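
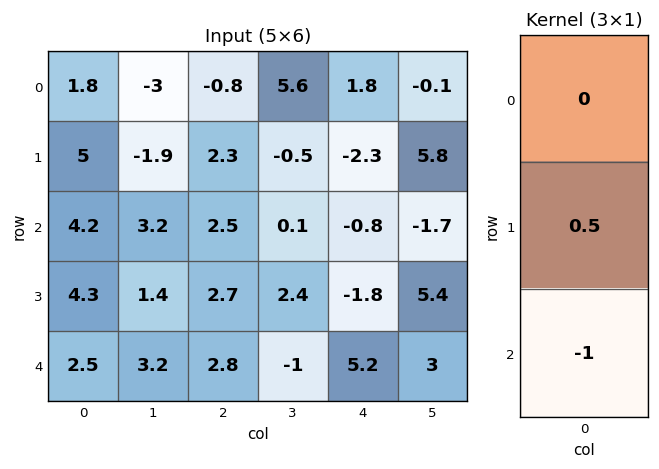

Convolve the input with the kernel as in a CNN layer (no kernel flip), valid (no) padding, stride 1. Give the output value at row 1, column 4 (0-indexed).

1.4

The receptive field on the input at this output position is [-2.3 / -0.8 / -1.8]. Elementwise product with the kernel and sum: -0.8·0.5 + -1.8·-1.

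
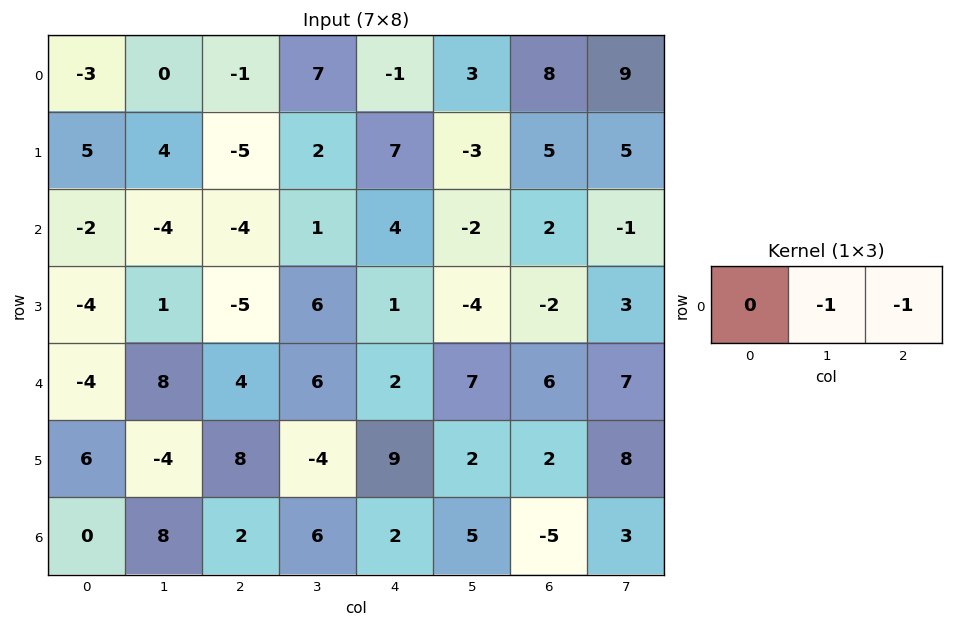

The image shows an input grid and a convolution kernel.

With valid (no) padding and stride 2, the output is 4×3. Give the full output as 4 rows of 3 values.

Output[0,0]: The receptive field on the input at this output position is [-3 0 -1]. Elementwise product with the kernel and sum: 0·-1 + -1·-1.

1 -6 -11
8 -5 0
-12 -8 -13
-10 -8 0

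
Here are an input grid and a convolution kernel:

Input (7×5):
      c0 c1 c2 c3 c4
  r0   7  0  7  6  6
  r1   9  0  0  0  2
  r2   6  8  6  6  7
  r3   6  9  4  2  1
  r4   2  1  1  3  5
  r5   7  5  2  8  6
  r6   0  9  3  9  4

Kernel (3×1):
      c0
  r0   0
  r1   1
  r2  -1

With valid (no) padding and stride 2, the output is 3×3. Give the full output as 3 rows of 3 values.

3 -6 -5
4 3 -4
7 -1 2

Output[0,0]: The receptive field on the input at this output position is [7 / 9 / 6]. Elementwise product with the kernel and sum: 9·1 + 6·-1.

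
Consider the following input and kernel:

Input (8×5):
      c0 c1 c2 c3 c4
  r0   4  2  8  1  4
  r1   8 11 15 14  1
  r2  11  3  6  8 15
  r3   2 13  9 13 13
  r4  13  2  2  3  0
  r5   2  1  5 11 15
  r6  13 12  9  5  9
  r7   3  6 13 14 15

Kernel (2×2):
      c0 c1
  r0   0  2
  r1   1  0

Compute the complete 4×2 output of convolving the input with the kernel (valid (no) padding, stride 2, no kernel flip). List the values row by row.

Output[0,0]: The receptive field on the input at this output position is [4 2 / 8 11]. Elementwise product with the kernel and sum: 2·2 + 8·1.

12 17
8 25
6 11
27 23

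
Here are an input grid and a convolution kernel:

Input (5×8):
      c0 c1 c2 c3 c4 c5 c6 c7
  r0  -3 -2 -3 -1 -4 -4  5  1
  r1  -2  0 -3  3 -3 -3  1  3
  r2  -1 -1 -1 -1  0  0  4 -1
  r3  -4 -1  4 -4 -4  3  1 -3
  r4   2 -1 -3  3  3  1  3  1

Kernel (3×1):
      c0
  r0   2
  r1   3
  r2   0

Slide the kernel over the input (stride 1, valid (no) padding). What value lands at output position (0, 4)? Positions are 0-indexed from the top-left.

The receptive field on the input at this output position is [-4 / -3 / 0]. Elementwise product with the kernel and sum: -4·2 + -3·3.

-17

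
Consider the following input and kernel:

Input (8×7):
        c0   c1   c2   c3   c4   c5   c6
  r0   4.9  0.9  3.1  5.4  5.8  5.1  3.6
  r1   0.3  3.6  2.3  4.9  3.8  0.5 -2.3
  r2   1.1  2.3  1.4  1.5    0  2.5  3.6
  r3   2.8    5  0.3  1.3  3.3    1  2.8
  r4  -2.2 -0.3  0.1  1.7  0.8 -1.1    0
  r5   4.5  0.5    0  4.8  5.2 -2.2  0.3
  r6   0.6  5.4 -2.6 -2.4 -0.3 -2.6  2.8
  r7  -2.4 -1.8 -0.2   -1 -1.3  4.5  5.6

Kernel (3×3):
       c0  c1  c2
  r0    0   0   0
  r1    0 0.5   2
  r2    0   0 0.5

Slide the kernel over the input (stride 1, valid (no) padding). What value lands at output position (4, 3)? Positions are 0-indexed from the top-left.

The receptive field on the input at this output position is [1.7 0.8 -1.1 / 4.8 5.2 -2.2 / -2.4 -0.3 -2.6]. Elementwise product with the kernel and sum: 5.2·0.5 + -2.2·2 + -2.6·0.5.

-3.1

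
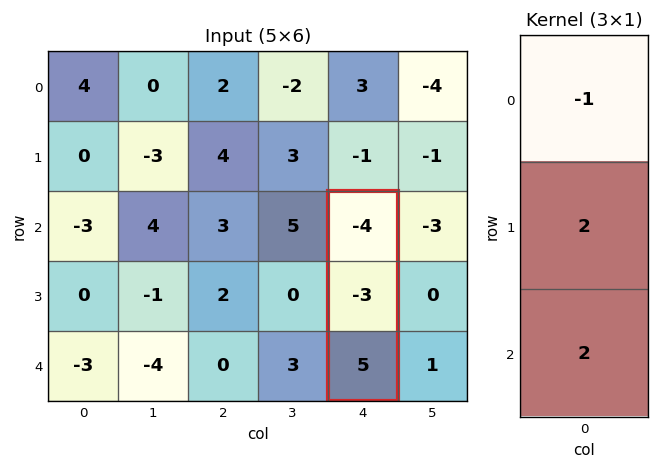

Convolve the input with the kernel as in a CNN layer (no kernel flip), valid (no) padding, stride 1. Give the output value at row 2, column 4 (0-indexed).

8

The receptive field on the input at this output position is [-4 / -3 / 5]. Elementwise product with the kernel and sum: -4·-1 + -3·2 + 5·2.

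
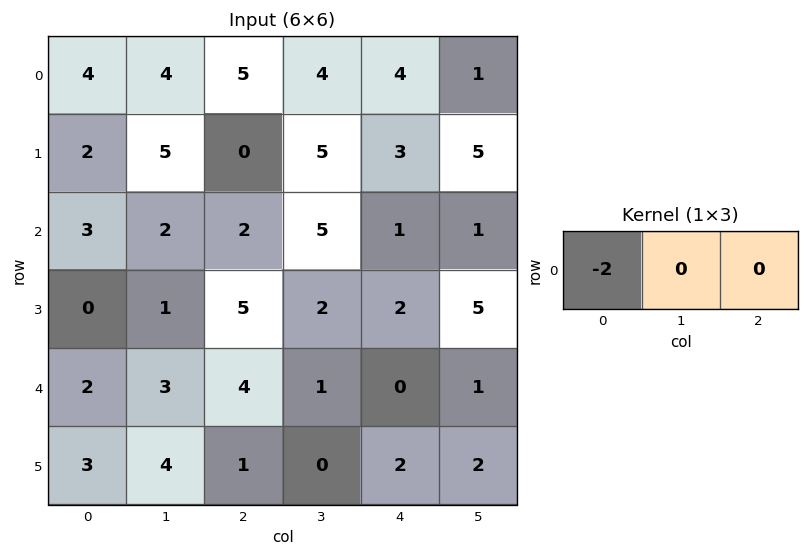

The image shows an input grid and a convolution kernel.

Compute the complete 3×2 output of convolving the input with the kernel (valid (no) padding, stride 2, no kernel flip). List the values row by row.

-8 -10
-6 -4
-4 -8

Output[0,0]: The receptive field on the input at this output position is [4 4 5]. Elementwise product with the kernel and sum: 4·-2.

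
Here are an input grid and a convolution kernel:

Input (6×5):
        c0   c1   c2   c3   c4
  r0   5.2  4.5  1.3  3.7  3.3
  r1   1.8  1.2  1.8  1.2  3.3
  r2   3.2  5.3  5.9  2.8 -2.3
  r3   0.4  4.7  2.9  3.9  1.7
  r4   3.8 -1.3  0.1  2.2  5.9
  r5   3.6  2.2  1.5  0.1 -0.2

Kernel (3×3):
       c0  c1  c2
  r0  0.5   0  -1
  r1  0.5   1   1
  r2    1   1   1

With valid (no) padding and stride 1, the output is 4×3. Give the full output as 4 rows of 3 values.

19.6 16.15 9.15
19.9 22.25 9.55
6.1 10 20.5
5.3 3.9 9.3

Output[0,0]: The receptive field on the input at this output position is [5.2 4.5 1.3 / 1.8 1.2 1.8 / 3.2 5.3 5.9]. Elementwise product with the kernel and sum: 5.2·0.5 + 1.3·-1 + 1.8·0.5 + 1.2·1 + 1.8·1 + 3.2·1 + 5.3·1 + 5.9·1.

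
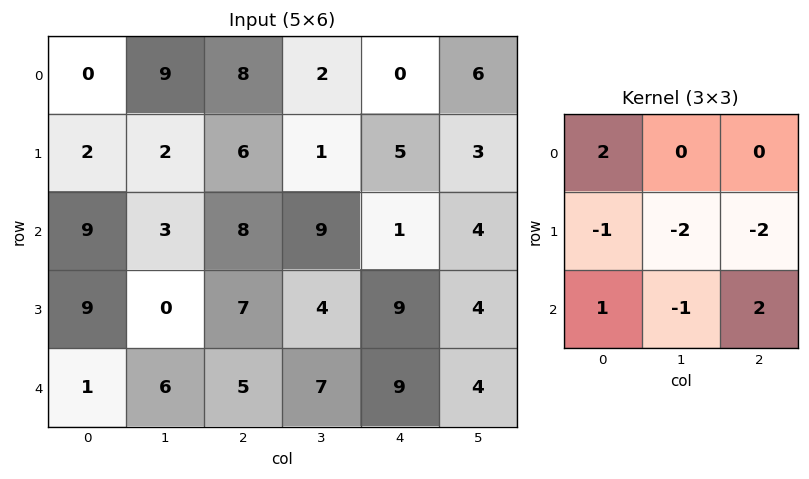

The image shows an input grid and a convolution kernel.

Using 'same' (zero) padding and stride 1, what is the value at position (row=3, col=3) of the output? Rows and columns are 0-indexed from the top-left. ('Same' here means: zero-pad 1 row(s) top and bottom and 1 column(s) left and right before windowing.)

The receptive field on the zero-padded input at this output position is [8 9 1 / 7 4 9 / 5 7 9]. Elementwise product with the kernel and sum: 8·2 + 7·-1 + 4·-2 + 9·-2 + 5·1 + 7·-1 + 9·2.

-1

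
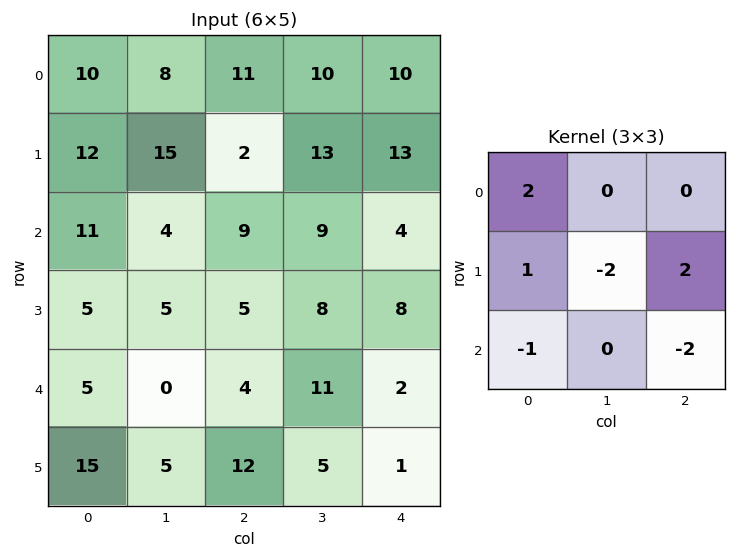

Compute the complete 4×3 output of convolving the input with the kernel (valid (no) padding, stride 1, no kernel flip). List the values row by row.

-23 31 7
30 13 -18
14 -3 15
-16 9 -18

Output[0,0]: The receptive field on the input at this output position is [10 8 11 / 12 15 2 / 11 4 9]. Elementwise product with the kernel and sum: 10·2 + 12·1 + 15·-2 + 2·2 + 11·-1 + 9·-2.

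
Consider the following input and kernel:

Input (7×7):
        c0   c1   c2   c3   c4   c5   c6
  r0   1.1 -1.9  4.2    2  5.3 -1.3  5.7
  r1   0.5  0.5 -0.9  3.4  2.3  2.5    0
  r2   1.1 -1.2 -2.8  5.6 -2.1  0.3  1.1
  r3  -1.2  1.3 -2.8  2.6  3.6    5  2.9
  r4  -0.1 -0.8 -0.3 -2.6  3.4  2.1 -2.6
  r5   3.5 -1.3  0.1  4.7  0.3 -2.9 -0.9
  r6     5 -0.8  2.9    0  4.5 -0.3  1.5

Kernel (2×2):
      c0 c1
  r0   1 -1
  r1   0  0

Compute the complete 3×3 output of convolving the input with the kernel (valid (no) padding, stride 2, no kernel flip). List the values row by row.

Output[0,0]: The receptive field on the input at this output position is [1.1 -1.9 / 0.5 0.5]. Elementwise product with the kernel and sum: 1.1·1 + -1.9·-1.

3 2.2 6.6
2.3 -8.4 -2.4
0.7 2.3 1.3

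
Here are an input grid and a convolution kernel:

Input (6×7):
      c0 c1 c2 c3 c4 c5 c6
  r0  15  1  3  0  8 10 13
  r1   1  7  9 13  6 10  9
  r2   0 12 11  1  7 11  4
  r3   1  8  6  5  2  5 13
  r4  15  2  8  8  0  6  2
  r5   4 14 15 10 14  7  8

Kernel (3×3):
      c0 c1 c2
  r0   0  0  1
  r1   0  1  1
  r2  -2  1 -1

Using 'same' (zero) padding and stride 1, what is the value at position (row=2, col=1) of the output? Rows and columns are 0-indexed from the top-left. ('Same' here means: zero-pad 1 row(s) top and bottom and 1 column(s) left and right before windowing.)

The receptive field on the zero-padded input at this output position is [1 7 9 / 0 12 11 / 1 8 6]. Elementwise product with the kernel and sum: 9·1 + 12·1 + 11·1 + 1·-2 + 8·1 + 6·-1.

32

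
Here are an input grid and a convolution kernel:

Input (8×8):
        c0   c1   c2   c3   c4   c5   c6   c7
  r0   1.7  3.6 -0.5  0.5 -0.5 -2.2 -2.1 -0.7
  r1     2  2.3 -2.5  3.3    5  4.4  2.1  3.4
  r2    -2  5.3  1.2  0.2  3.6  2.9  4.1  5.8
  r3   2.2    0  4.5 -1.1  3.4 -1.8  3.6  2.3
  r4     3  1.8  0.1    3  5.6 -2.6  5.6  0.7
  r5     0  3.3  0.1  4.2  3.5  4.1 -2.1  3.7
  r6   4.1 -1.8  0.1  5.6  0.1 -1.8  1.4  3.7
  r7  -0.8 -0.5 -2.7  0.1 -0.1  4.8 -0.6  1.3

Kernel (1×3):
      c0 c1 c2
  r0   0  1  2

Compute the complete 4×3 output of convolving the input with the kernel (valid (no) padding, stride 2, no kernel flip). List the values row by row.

2.6 -0.5 -6.4
7.7 7.4 11.1
2 14.2 8.6
-1.6 5.8 1

Output[0,0]: The receptive field on the input at this output position is [1.7 3.6 -0.5]. Elementwise product with the kernel and sum: 3.6·1 + -0.5·2.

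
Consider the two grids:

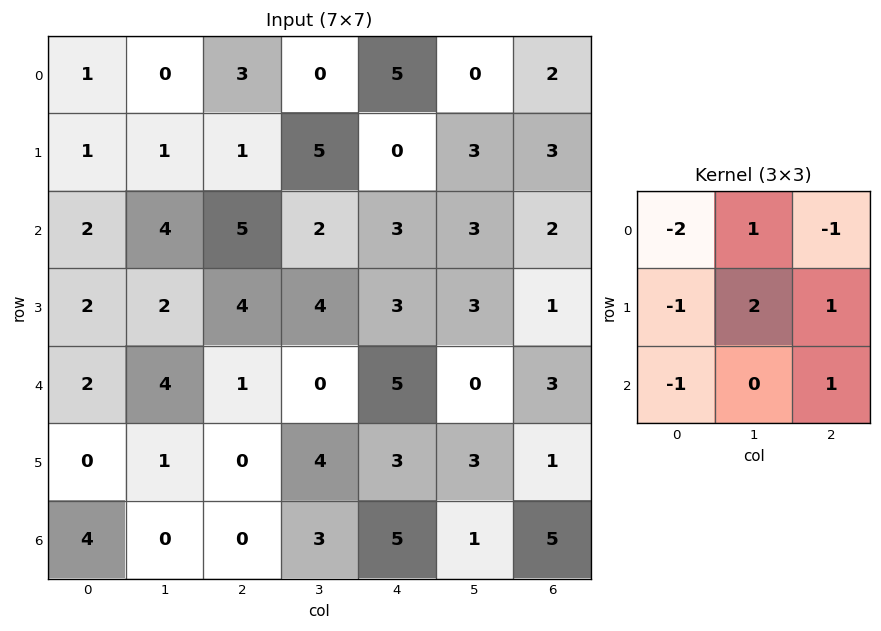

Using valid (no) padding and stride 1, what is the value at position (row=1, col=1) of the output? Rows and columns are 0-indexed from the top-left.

The receptive field on the input at this output position is [1 1 5 / 4 5 2 / 2 4 4]. Elementwise product with the kernel and sum: 1·-2 + 1·1 + 5·-1 + 4·-1 + 5·2 + 2·1 + 2·-1 + 4·1.

4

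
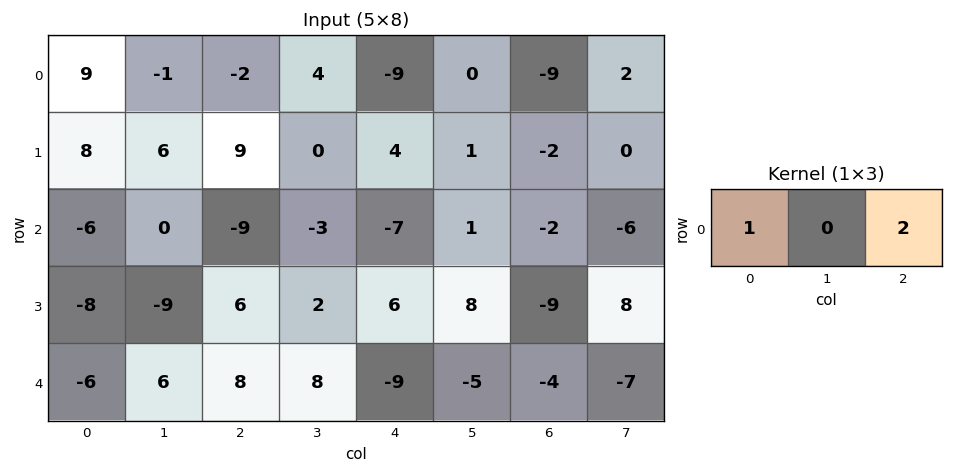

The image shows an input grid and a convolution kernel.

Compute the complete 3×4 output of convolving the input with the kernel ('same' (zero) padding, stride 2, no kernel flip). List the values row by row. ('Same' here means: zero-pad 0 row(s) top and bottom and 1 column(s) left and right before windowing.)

-2 7 4 4
0 -6 -1 -11
12 22 -2 -19

Output[0,0]: The receptive field on the zero-padded input at this output position is [0 9 -1]. Elementwise product with the kernel and sum: 0·1 + -1·2.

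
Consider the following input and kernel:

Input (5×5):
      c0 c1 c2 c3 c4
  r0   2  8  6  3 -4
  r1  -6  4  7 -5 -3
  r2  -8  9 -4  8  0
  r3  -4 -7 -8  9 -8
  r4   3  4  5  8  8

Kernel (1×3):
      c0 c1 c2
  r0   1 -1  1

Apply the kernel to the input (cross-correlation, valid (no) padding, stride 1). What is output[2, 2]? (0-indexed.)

The receptive field on the input at this output position is [-4 8 0]. Elementwise product with the kernel and sum: -4·1 + 8·-1 + 0·1.

-12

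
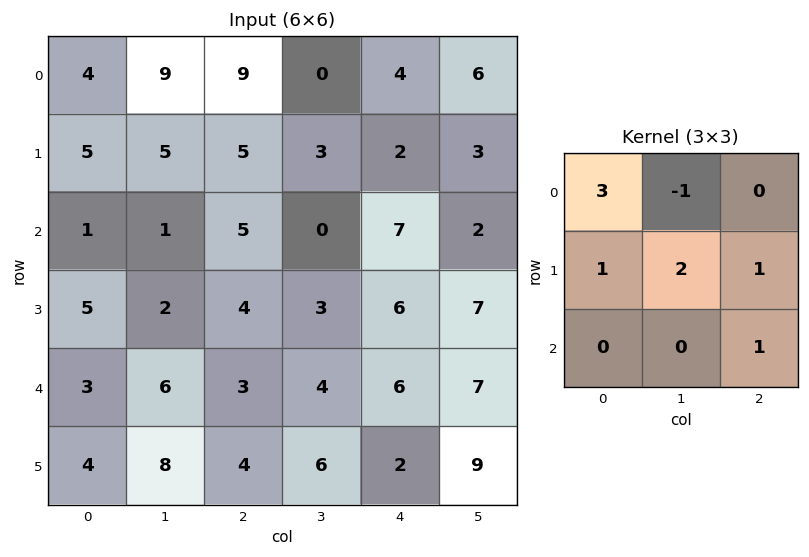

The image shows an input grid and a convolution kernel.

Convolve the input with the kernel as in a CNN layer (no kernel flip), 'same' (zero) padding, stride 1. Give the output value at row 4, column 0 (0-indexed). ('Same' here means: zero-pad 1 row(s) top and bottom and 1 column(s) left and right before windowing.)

The receptive field on the zero-padded input at this output position is [0 5 2 / 0 3 6 / 0 4 8]. Elementwise product with the kernel and sum: 0·3 + 5·-1 + 0·1 + 3·2 + 6·1 + 8·1.

15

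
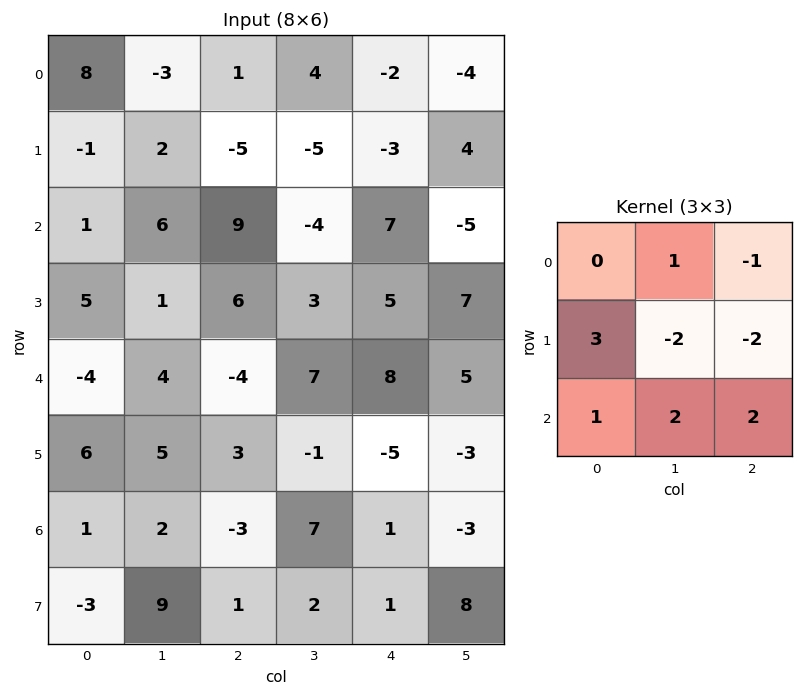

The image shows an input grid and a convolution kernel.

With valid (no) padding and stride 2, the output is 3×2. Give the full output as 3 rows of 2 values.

Output[0,0]: The receptive field on the input at this output position is [8 -3 1 / -1 2 -5 / 1 6 9]. Elementwise product with the kernel and sum: -3·1 + 1·-1 + -1·3 + 2·-2 + -5·-2 + 1·1 + 6·2 + 9·2.

30 22
-6 17
9 33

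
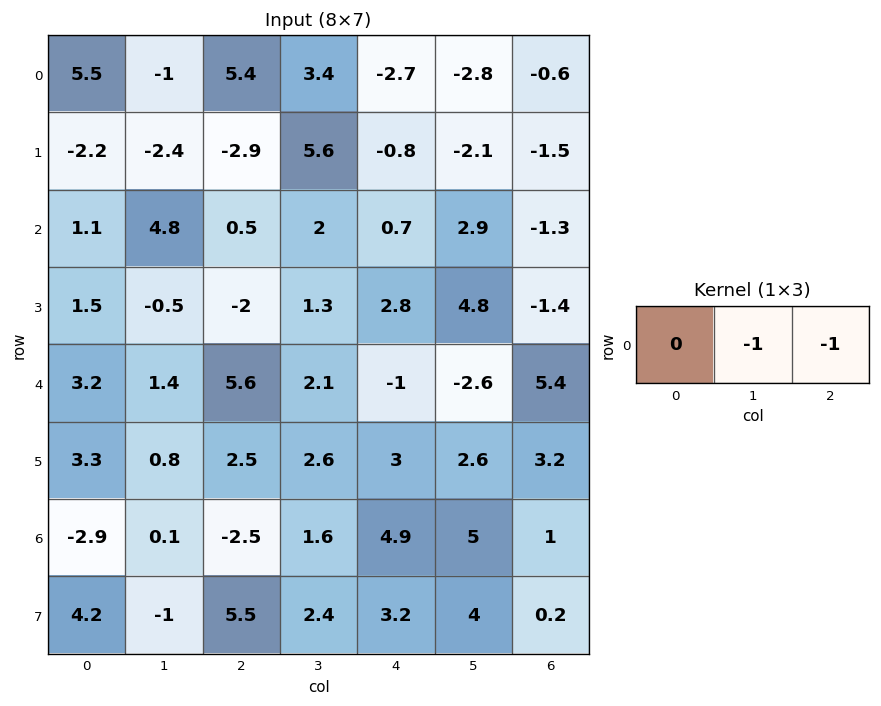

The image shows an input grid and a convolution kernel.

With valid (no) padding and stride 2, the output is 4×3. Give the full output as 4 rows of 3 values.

-4.4 -0.7 3.4
-5.3 -2.7 -1.6
-7 -1.1 -2.8
2.4 -6.5 -6

Output[0,0]: The receptive field on the input at this output position is [5.5 -1 5.4]. Elementwise product with the kernel and sum: -1·-1 + 5.4·-1.
Output[0,1]: The receptive field on the input at this output position is [5.4 3.4 -2.7]. Elementwise product with the kernel and sum: 3.4·-1 + -2.7·-1.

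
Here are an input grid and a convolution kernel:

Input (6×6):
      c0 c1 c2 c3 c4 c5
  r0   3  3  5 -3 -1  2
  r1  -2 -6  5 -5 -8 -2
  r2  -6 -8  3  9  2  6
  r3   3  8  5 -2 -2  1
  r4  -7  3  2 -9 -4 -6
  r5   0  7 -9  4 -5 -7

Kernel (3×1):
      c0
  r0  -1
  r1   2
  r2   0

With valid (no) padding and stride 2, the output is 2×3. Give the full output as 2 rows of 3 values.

Output[0,0]: The receptive field on the input at this output position is [3 / -2 / -6]. Elementwise product with the kernel and sum: 3·-1 + -2·2.
Output[0,1]: The receptive field on the input at this output position is [5 / 5 / 3]. Elementwise product with the kernel and sum: 5·-1 + 5·2.

-7 5 -15
12 7 -6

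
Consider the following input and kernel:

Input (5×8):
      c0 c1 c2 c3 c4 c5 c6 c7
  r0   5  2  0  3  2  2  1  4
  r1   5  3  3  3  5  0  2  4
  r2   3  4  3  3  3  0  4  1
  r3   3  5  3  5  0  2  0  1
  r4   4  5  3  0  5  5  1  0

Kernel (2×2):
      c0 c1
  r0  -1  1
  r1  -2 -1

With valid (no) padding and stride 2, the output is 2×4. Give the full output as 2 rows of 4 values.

Output[0,0]: The receptive field on the input at this output position is [5 2 / 5 3]. Elementwise product with the kernel and sum: 5·-1 + 2·1 + 5·-2 + 3·-1.
Output[0,1]: The receptive field on the input at this output position is [0 3 / 3 3]. Elementwise product with the kernel and sum: 0·-1 + 3·1 + 3·-2 + 3·-1.

-16 -6 -10 -5
-10 -11 -5 -4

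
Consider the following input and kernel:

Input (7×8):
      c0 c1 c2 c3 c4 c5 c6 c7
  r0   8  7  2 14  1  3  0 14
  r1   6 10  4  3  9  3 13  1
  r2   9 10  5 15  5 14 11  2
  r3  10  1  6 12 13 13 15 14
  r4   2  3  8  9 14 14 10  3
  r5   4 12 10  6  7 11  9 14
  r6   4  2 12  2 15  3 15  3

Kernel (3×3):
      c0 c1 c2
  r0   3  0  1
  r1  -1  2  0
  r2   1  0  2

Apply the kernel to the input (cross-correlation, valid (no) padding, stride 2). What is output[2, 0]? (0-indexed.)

62

The receptive field on the input at this output position is [2 3 8 / 4 12 10 / 4 2 12]. Elementwise product with the kernel and sum: 2·3 + 8·1 + 4·-1 + 12·2 + 4·1 + 12·2.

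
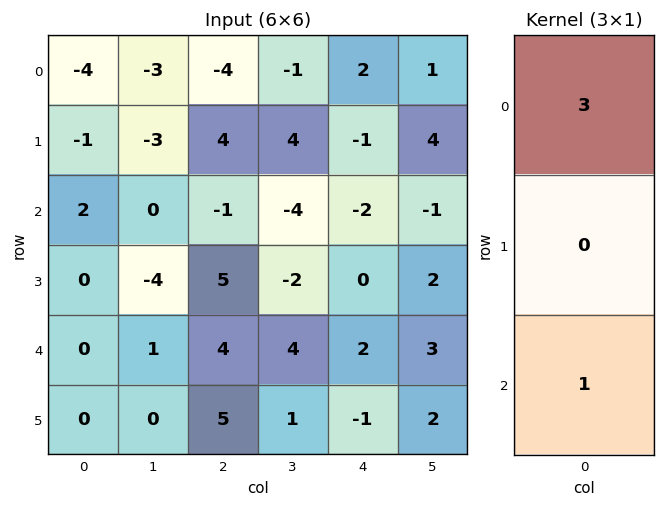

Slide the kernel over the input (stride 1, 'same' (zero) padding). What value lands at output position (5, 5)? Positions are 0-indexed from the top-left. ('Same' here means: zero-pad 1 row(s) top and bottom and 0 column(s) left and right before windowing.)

The receptive field on the zero-padded input at this output position is [3 / 2 / 0]. Elementwise product with the kernel and sum: 3·3 + 0·1.

9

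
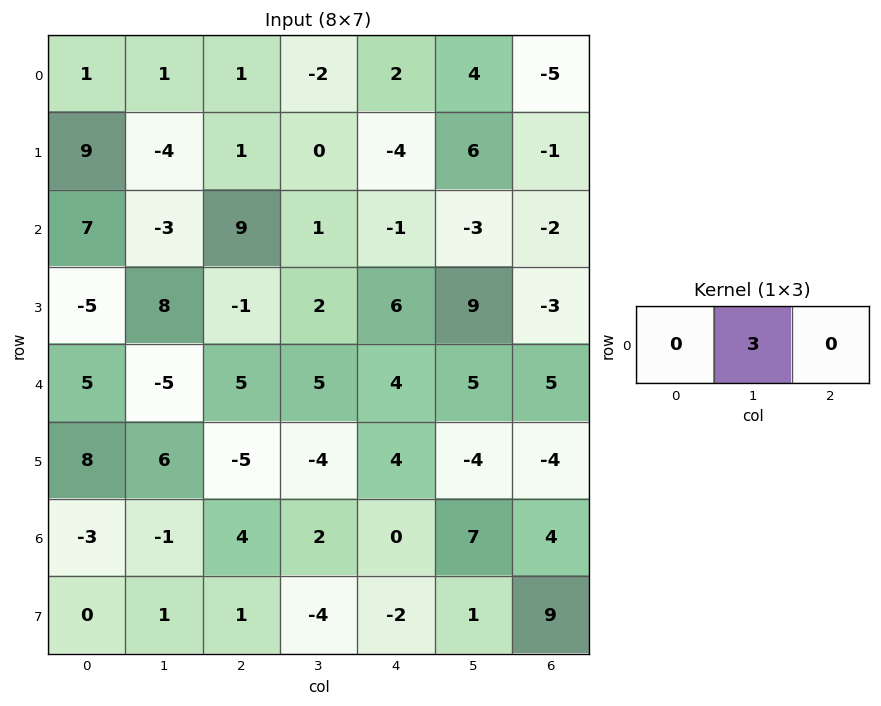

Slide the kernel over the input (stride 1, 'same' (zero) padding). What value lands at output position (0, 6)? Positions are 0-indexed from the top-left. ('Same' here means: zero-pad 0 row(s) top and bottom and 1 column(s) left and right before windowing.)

-15

The receptive field on the zero-padded input at this output position is [4 -5 0]. Elementwise product with the kernel and sum: -5·3.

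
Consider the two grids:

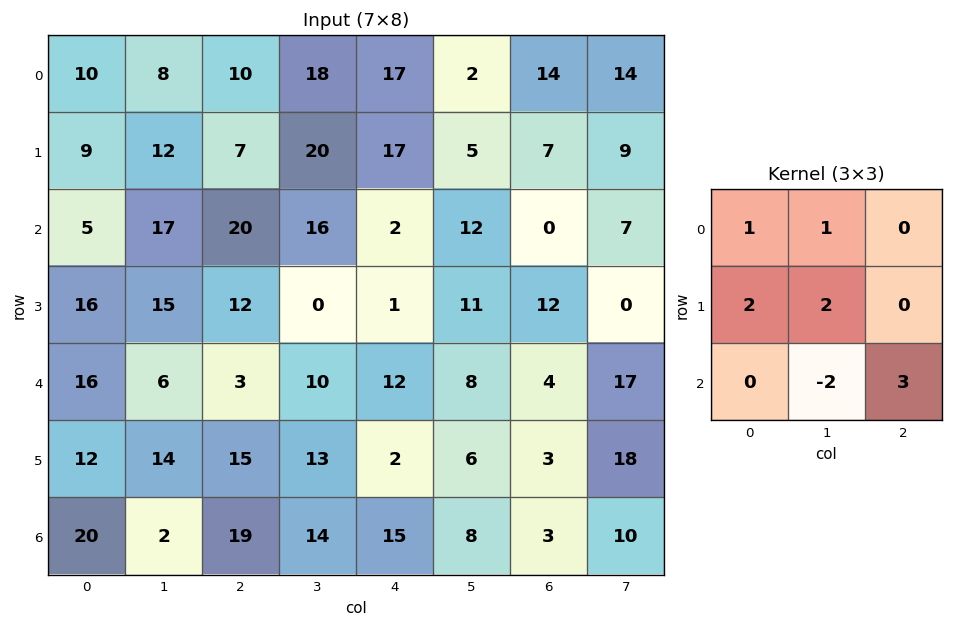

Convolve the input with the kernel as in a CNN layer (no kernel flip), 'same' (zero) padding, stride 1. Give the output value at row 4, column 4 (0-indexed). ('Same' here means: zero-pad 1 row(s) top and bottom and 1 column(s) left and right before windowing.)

The receptive field on the zero-padded input at this output position is [0 1 11 / 10 12 8 / 13 2 6]. Elementwise product with the kernel and sum: 0·1 + 1·1 + 10·2 + 12·2 + 2·-2 + 6·3.

59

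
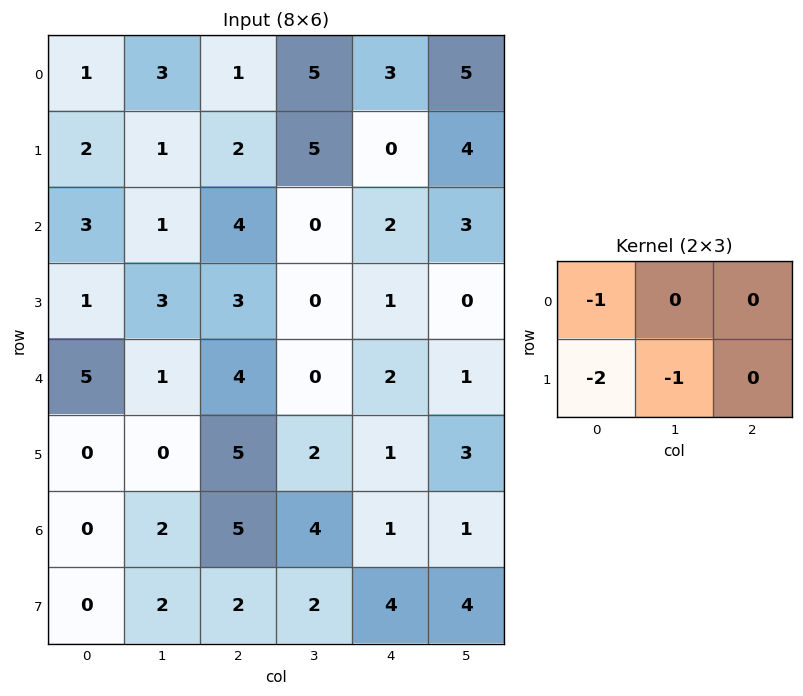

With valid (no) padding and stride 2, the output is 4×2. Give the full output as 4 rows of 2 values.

-6 -10
-8 -10
-5 -16
-2 -11

Output[0,0]: The receptive field on the input at this output position is [1 3 1 / 2 1 2]. Elementwise product with the kernel and sum: 1·-1 + 2·-2 + 1·-1.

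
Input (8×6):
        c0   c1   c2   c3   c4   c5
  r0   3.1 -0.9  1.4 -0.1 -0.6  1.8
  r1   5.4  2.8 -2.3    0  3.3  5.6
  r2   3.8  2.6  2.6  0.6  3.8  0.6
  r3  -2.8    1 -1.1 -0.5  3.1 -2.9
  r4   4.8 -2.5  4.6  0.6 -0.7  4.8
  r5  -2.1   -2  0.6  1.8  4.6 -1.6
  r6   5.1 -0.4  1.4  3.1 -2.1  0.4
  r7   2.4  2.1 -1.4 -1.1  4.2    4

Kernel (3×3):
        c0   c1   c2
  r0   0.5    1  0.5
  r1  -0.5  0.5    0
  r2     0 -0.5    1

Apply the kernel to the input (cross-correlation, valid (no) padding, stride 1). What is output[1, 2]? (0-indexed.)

2.85

The receptive field on the input at this output position is [-2.3 0 3.3 / 2.6 0.6 3.8 / -1.1 -0.5 3.1]. Elementwise product with the kernel and sum: -2.3·0.5 + 0·1 + 3.3·0.5 + 2.6·-0.5 + 0.6·0.5 + -0.5·-0.5 + 3.1·1.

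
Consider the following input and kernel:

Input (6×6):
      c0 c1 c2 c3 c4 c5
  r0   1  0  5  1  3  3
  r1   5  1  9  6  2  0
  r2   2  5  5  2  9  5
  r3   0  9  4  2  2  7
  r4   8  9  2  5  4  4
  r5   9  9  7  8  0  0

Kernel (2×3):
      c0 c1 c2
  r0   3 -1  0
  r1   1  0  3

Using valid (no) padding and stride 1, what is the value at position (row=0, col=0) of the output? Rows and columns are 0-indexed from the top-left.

The receptive field on the input at this output position is [1 0 5 / 5 1 9]. Elementwise product with the kernel and sum: 1·3 + 0·-1 + 5·1 + 9·3.

35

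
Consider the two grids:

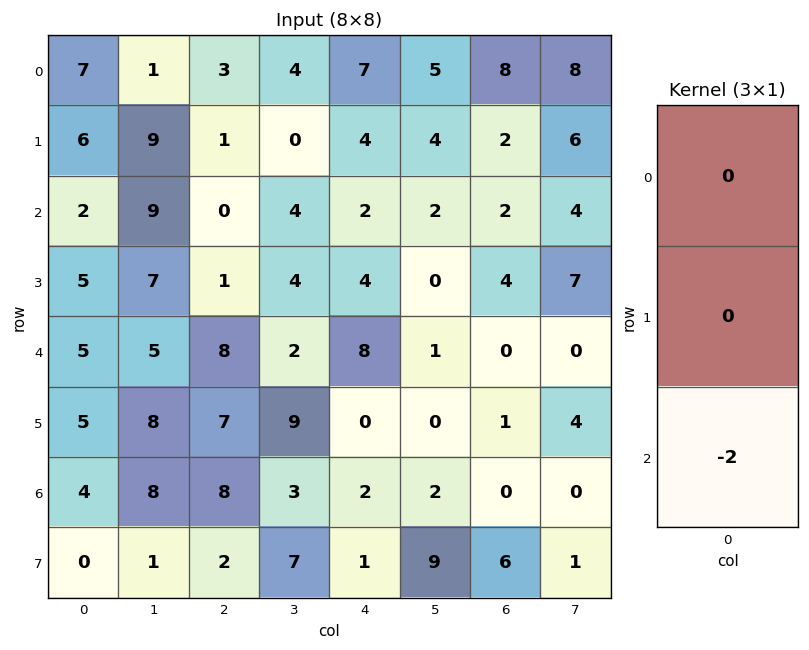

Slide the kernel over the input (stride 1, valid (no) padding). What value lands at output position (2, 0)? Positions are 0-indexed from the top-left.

The receptive field on the input at this output position is [2 / 5 / 5]. Elementwise product with the kernel and sum: 5·-2.

-10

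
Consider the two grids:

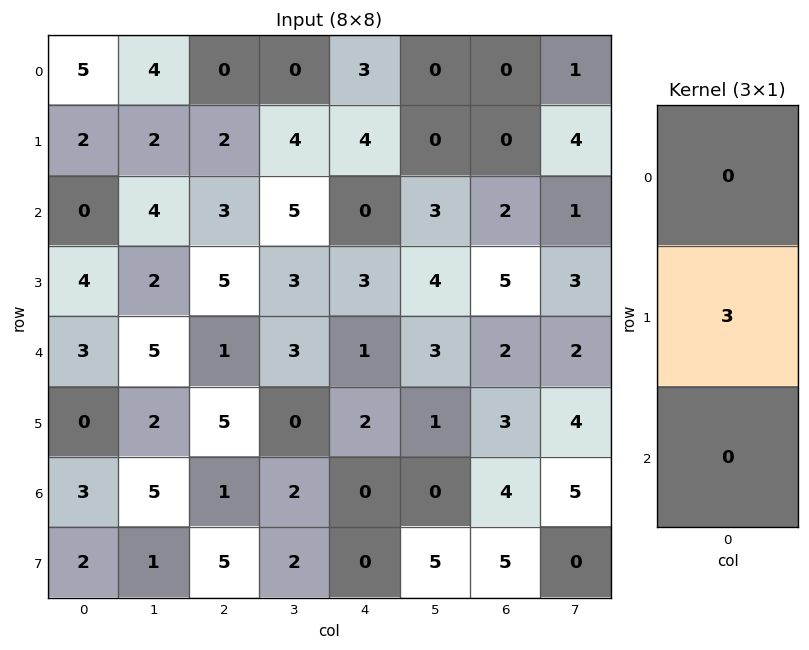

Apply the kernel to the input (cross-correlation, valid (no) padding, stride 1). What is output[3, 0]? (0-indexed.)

The receptive field on the input at this output position is [4 / 3 / 0]. Elementwise product with the kernel and sum: 3·3.

9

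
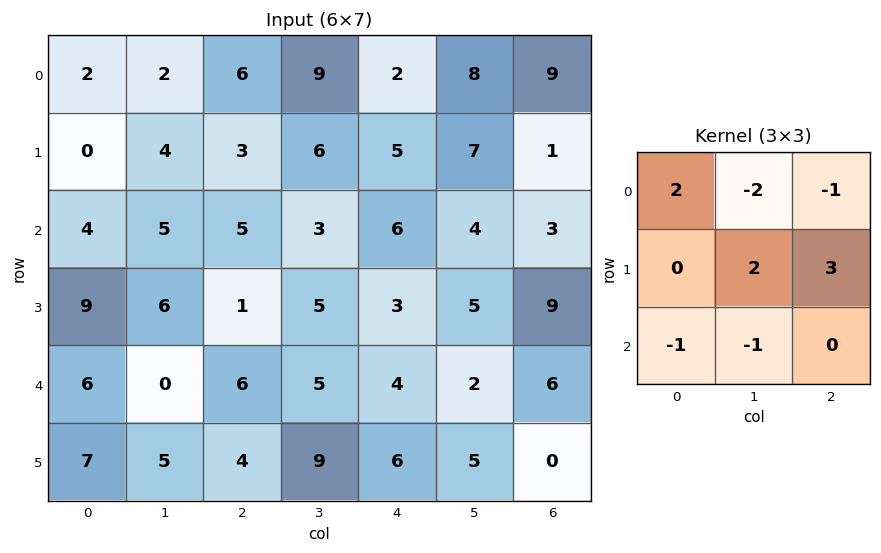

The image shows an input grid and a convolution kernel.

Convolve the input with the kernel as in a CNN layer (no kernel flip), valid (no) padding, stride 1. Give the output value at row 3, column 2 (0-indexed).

-2

The receptive field on the input at this output position is [1 5 3 / 6 5 4 / 4 9 6]. Elementwise product with the kernel and sum: 1·2 + 5·-2 + 3·-1 + 5·2 + 4·3 + 4·-1 + 9·-1.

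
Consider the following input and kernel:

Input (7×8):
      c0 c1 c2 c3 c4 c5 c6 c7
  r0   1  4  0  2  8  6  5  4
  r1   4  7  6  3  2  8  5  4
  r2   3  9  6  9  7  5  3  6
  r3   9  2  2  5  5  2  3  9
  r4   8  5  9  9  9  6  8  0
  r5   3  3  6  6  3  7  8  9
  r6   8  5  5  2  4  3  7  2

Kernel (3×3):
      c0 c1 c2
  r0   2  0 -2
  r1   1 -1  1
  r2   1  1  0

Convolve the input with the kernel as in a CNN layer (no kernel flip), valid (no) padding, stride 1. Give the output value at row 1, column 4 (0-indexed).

The receptive field on the input at this output position is [2 8 5 / 7 5 3 / 5 2 3]. Elementwise product with the kernel and sum: 2·2 + 5·-2 + 7·1 + 5·-1 + 3·1 + 5·1 + 2·1.

6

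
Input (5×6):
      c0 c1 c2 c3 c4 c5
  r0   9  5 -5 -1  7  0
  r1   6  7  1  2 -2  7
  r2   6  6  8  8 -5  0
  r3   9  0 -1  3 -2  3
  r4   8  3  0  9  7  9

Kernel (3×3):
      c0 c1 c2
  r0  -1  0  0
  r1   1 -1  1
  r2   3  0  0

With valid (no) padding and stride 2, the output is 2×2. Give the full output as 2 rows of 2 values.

Output[0,0]: The receptive field on the input at this output position is [9 5 -5 / 6 7 1 / 6 6 8]. Elementwise product with the kernel and sum: 9·-1 + 6·1 + 7·-1 + 1·1 + 6·3.

9 26
26 -14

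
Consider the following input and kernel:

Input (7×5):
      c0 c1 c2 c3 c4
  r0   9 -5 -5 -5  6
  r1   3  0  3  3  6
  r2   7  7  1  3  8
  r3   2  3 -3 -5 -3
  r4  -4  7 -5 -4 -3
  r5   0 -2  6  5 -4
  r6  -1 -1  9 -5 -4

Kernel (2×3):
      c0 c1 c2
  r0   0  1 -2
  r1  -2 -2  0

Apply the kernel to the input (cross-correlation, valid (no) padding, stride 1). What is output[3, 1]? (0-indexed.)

The receptive field on the input at this output position is [3 -3 -5 / 7 -5 -4]. Elementwise product with the kernel and sum: -3·1 + -5·-2 + 7·-2 + -5·-2.

3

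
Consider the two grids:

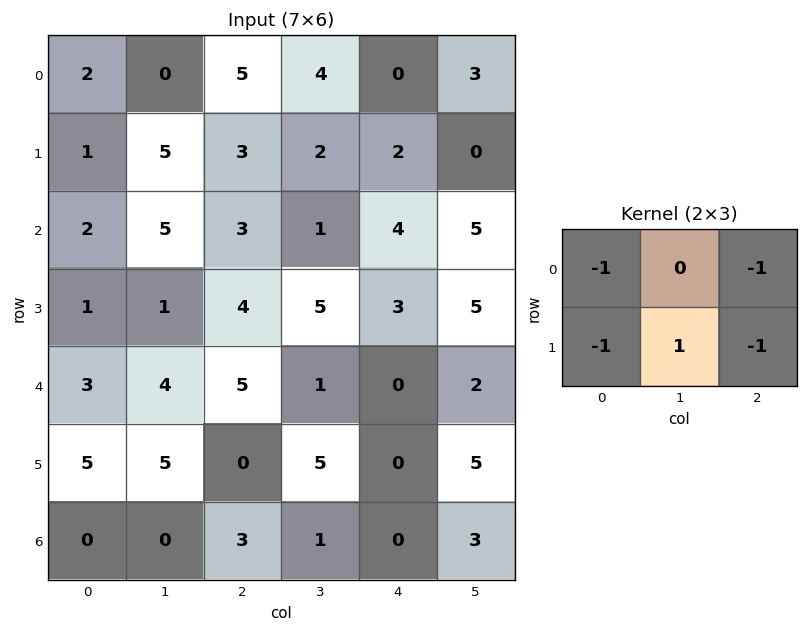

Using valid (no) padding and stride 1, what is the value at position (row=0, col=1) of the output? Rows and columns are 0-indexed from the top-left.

The receptive field on the input at this output position is [0 5 4 / 5 3 2]. Elementwise product with the kernel and sum: 0·-1 + 4·-1 + 5·-1 + 3·1 + 2·-1.

-8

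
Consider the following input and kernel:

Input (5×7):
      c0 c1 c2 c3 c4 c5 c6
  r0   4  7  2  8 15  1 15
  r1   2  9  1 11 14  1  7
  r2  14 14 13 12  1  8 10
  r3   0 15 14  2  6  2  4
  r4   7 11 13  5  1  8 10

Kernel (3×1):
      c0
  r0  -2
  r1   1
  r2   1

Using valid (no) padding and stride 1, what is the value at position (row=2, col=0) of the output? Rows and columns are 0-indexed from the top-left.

-21

The receptive field on the input at this output position is [14 / 0 / 7]. Elementwise product with the kernel and sum: 14·-2 + 0·1 + 7·1.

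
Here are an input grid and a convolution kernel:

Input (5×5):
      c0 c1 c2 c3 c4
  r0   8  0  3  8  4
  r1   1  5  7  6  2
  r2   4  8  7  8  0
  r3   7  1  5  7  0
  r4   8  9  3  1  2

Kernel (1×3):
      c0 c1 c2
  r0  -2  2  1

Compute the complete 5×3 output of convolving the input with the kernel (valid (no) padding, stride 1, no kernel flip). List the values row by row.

Output[0,0]: The receptive field on the input at this output position is [8 0 3]. Elementwise product with the kernel and sum: 8·-2 + 0·2 + 3·1.
Output[0,1]: The receptive field on the input at this output position is [0 3 8]. Elementwise product with the kernel and sum: 0·-2 + 3·2 + 8·1.

-13 14 14
15 10 0
15 6 2
-7 15 4
5 -11 -2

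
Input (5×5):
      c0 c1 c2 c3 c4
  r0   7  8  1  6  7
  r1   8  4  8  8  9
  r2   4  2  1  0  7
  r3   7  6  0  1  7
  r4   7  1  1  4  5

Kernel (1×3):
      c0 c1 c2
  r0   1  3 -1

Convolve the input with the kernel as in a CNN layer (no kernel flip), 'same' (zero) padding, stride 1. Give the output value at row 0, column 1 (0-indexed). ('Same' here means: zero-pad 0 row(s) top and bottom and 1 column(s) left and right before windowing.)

30

The receptive field on the zero-padded input at this output position is [7 8 1]. Elementwise product with the kernel and sum: 7·1 + 8·3 + 1·-1.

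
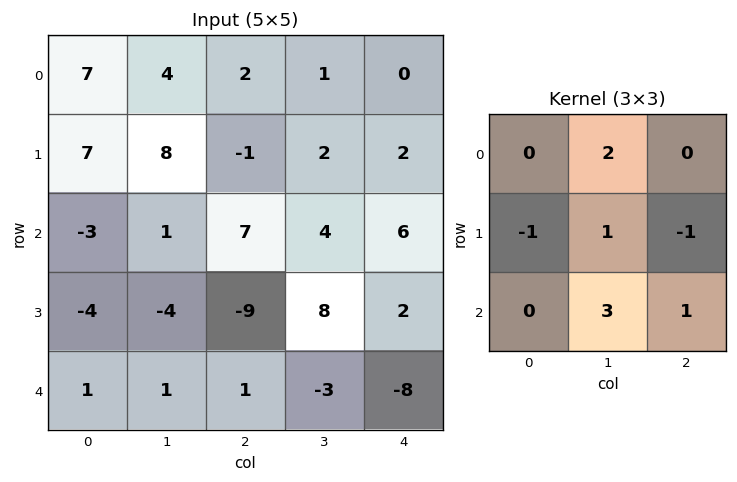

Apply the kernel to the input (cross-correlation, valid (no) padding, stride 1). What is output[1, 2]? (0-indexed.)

The receptive field on the input at this output position is [-1 2 2 / 7 4 6 / -9 8 2]. Elementwise product with the kernel and sum: 2·2 + 7·-1 + 4·1 + 6·-1 + 8·3 + 2·1.

21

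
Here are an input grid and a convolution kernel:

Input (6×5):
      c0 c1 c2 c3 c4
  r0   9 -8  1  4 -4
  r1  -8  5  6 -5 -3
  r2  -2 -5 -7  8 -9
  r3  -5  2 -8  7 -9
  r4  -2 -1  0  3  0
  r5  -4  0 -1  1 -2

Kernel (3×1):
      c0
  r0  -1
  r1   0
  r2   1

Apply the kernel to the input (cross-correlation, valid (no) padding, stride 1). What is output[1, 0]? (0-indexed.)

The receptive field on the input at this output position is [-8 / -2 / -5]. Elementwise product with the kernel and sum: -8·-1 + -5·1.

3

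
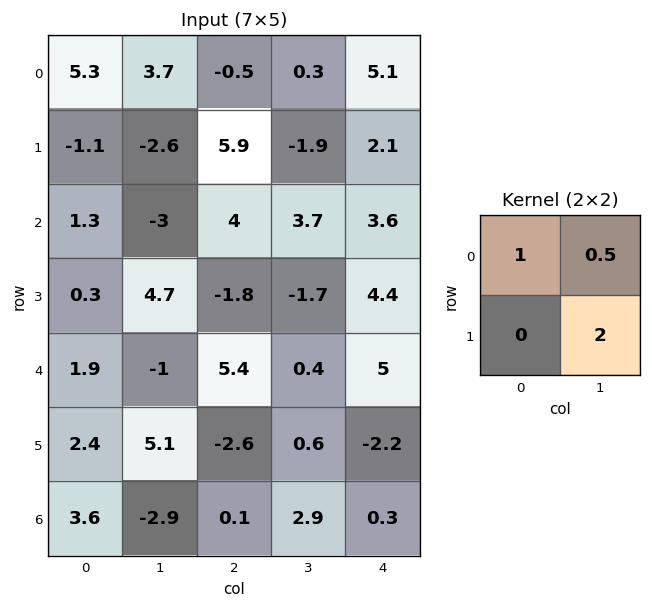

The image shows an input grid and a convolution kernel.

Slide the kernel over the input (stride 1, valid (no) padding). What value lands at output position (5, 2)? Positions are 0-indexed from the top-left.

3.5

The receptive field on the input at this output position is [-2.6 0.6 / 0.1 2.9]. Elementwise product with the kernel and sum: -2.6·1 + 0.6·0.5 + 2.9·2.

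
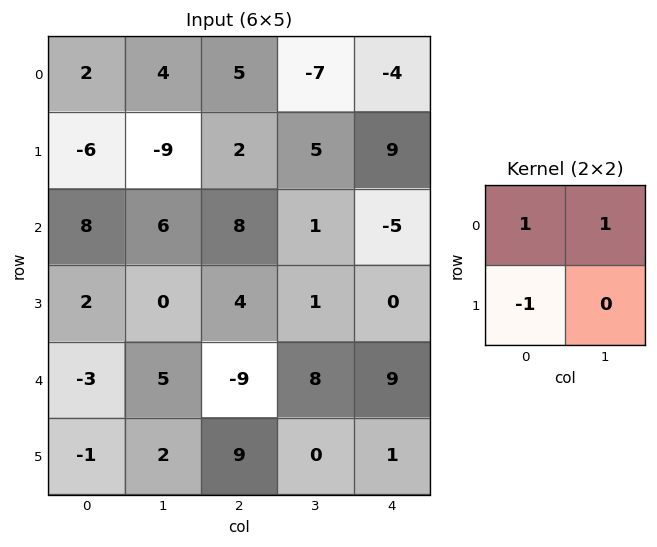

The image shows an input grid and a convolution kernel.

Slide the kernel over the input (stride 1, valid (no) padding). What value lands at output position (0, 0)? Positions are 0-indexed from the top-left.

12

The receptive field on the input at this output position is [2 4 / -6 -9]. Elementwise product with the kernel and sum: 2·1 + 4·1 + -6·-1.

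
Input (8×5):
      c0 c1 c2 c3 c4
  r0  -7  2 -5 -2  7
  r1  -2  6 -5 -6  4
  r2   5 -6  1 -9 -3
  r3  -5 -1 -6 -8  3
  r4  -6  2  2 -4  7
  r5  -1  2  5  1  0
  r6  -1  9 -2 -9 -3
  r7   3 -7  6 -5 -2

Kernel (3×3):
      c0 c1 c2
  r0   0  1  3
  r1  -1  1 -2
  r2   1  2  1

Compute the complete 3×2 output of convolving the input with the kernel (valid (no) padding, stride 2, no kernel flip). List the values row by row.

Output[0,0]: The receptive field on the input at this output position is [-7 2 -5 / -2 6 -5 / 5 -6 1]. Elementwise product with the kernel and sum: 2·1 + -5·3 + -2·-1 + 6·1 + -5·-2 + 5·1 + -6·2 + 1·1.
Output[0,1]: The receptive field on the input at this output position is [-5 -2 7 / -5 -6 4 / 1 -9 -3]. Elementwise product with the kernel and sum: -2·1 + 7·3 + -5·-1 + -6·1 + 4·-2 + 1·1 + -9·2 + -3·1.

-1 -10
13 -25
16 -10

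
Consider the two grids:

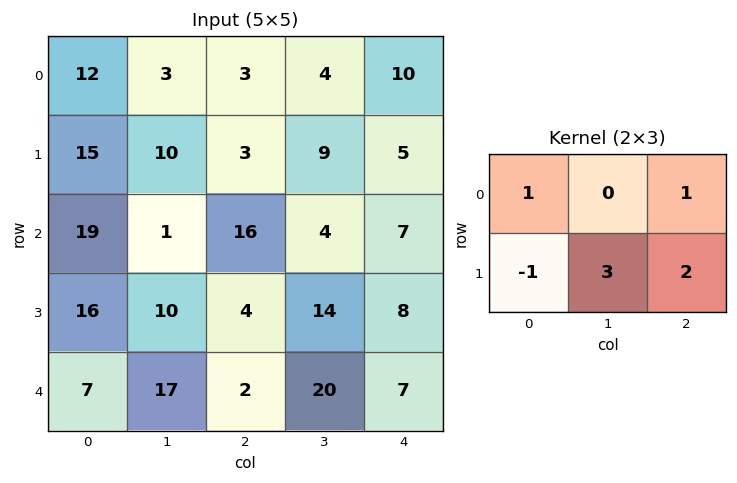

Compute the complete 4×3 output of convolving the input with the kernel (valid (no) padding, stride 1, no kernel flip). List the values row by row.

Output[0,0]: The receptive field on the input at this output position is [12 3 3 / 15 10 3]. Elementwise product with the kernel and sum: 12·1 + 3·1 + 15·-1 + 10·3 + 3·2.

36 24 47
34 74 18
57 35 77
68 53 84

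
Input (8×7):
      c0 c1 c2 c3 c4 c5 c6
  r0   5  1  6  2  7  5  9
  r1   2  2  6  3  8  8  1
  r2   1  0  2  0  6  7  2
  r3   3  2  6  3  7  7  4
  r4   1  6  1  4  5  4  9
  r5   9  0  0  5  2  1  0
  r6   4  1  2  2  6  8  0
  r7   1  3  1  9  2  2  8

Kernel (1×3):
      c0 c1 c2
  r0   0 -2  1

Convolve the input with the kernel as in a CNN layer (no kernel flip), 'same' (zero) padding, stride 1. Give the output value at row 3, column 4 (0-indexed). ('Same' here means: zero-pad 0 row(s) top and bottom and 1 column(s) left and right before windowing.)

The receptive field on the zero-padded input at this output position is [3 7 7]. Elementwise product with the kernel and sum: 7·-2 + 7·1.

-7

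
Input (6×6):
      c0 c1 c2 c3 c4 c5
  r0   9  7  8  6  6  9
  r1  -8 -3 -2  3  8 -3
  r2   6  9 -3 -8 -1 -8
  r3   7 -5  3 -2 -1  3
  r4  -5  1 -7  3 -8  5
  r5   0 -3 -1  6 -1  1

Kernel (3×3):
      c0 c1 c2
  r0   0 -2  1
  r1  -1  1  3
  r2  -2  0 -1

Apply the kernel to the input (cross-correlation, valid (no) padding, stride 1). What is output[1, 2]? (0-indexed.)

-11

The receptive field on the input at this output position is [-2 3 8 / -3 -8 -1 / 3 -2 -1]. Elementwise product with the kernel and sum: 3·-2 + 8·1 + -3·-1 + -8·1 + -1·3 + 3·-2 + -1·-1.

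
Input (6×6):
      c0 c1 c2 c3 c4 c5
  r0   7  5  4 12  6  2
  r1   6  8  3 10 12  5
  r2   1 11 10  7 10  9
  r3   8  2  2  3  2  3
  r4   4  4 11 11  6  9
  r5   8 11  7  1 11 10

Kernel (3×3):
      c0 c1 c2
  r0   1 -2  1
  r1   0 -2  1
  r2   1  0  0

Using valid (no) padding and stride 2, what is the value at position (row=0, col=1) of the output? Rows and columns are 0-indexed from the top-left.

The receptive field on the input at this output position is [4 12 6 / 3 10 12 / 10 7 10]. Elementwise product with the kernel and sum: 4·1 + 12·-2 + 6·1 + 10·-2 + 12·1 + 10·1.

-12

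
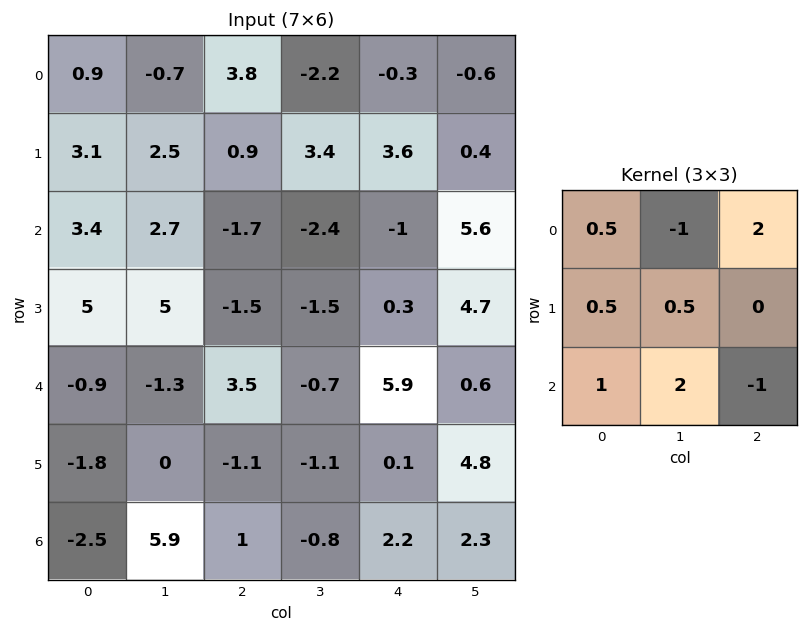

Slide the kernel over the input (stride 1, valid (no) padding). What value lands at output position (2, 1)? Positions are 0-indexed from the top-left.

The receptive field on the input at this output position is [2.7 -1.7 -2.4 / 5 -1.5 -1.5 / -1.3 3.5 -0.7]. Elementwise product with the kernel and sum: 2.7·0.5 + -1.7·-1 + -2.4·2 + 5·0.5 + -1.5·0.5 + -1.3·1 + 3.5·2 + -0.7·-1.

6.4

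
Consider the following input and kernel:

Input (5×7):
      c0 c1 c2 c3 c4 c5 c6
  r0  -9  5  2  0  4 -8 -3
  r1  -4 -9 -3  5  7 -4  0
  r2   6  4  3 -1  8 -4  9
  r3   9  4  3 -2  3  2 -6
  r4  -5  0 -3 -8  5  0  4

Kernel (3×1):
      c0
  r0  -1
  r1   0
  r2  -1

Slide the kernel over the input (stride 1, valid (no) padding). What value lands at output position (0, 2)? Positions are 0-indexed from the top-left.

The receptive field on the input at this output position is [2 / -3 / 3]. Elementwise product with the kernel and sum: 2·-1 + 3·-1.

-5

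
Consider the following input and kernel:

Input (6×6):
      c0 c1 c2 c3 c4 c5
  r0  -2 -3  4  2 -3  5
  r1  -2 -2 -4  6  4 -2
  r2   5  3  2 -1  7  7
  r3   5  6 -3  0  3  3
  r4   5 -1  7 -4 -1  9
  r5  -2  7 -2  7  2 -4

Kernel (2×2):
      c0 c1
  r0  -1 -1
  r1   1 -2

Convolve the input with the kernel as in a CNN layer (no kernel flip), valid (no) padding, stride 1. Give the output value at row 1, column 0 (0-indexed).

The receptive field on the input at this output position is [-2 -2 / 5 3]. Elementwise product with the kernel and sum: -2·-1 + -2·-1 + 5·1 + 3·-2.

3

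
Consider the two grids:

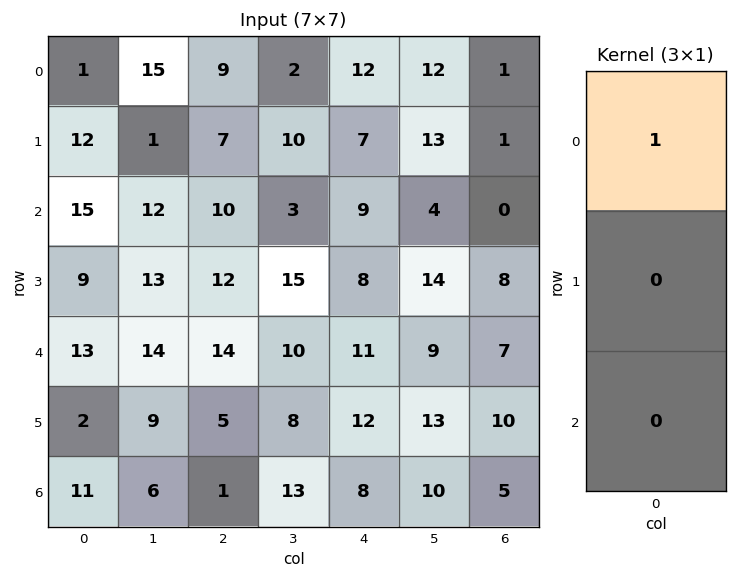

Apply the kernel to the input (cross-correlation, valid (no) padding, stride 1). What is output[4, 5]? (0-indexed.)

The receptive field on the input at this output position is [9 / 13 / 10]. Elementwise product with the kernel and sum: 9·1.

9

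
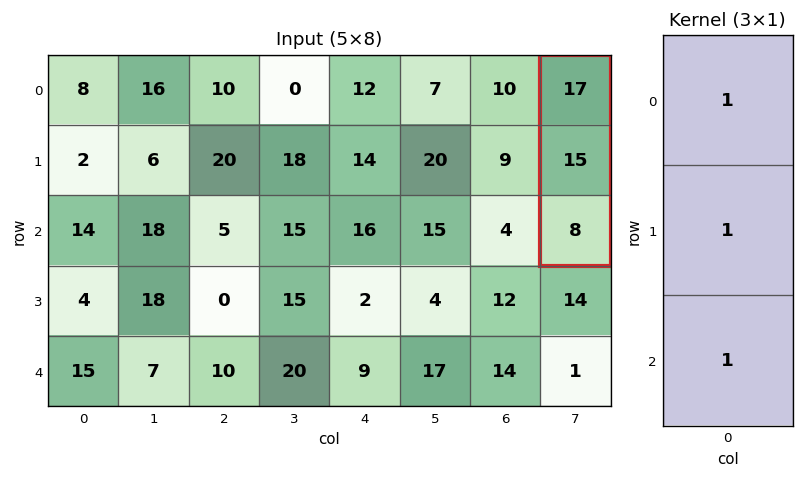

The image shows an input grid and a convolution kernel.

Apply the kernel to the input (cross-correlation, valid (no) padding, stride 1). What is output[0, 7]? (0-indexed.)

The receptive field on the input at this output position is [17 / 15 / 8]. Elementwise product with the kernel and sum: 17·1 + 15·1 + 8·1.

40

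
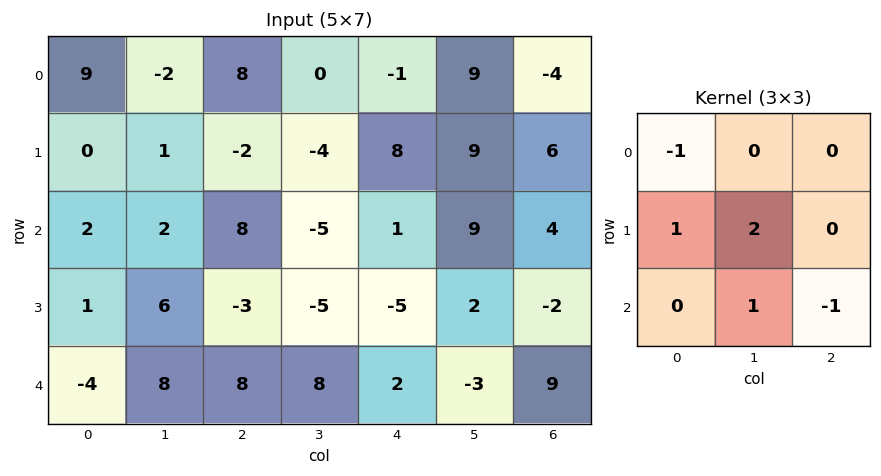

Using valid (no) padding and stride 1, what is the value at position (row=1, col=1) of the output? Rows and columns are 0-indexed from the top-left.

The receptive field on the input at this output position is [1 -2 -4 / 2 8 -5 / 6 -3 -5]. Elementwise product with the kernel and sum: 1·-1 + 2·1 + 8·2 + -3·1 + -5·-1.

19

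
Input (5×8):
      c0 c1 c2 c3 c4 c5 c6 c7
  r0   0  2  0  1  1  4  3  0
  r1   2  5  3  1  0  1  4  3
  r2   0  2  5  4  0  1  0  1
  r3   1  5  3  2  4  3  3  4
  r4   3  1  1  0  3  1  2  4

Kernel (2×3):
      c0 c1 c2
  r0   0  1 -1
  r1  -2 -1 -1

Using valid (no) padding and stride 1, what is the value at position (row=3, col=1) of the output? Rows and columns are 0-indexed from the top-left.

The receptive field on the input at this output position is [5 3 2 / 1 1 0]. Elementwise product with the kernel and sum: 3·1 + 2·-1 + 1·-2 + 1·-1 + 0·-1.

-2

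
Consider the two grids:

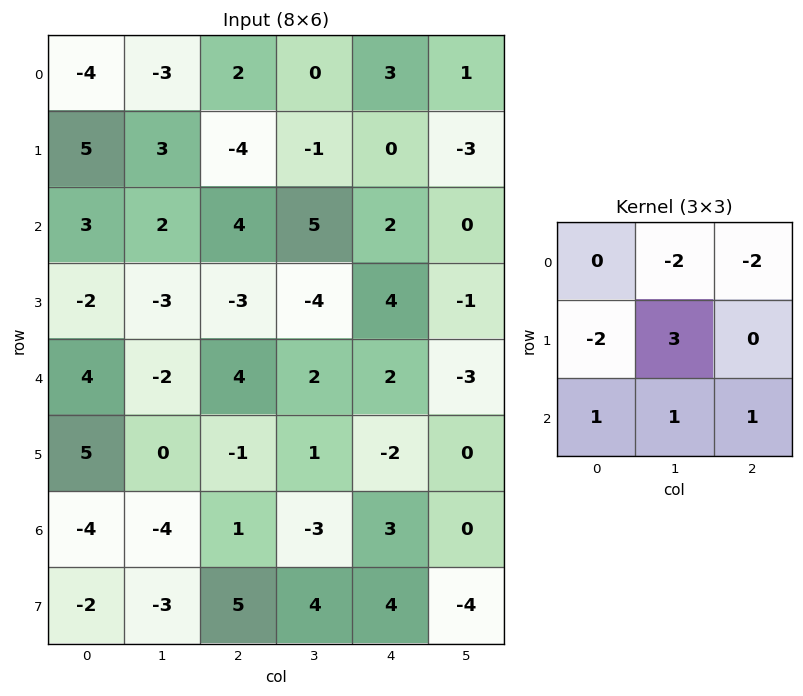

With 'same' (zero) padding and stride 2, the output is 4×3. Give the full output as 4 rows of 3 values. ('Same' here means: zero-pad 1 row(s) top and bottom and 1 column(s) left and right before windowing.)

Output[0,0]: The receptive field on the zero-padded input at this output position is [0 0 0 / 0 -4 -3 / 0 5 3]. Elementwise product with the kernel and sum: 0·-2 + 0·-2 + 0·-2 + -4·3 + 0·1 + 5·1 + 3·1.
Output[0,1]: The receptive field on the zero-padded input at this output position is [0 0 0 / -3 2 0 / 3 -4 -1]. Elementwise product with the kernel and sum: 0·-2 + 0·-2 + -3·-2 + 2·3 + 3·1 + -4·1 + -1·1.

-4 10 5
-12 8 1
27 30 -5
-27 17 23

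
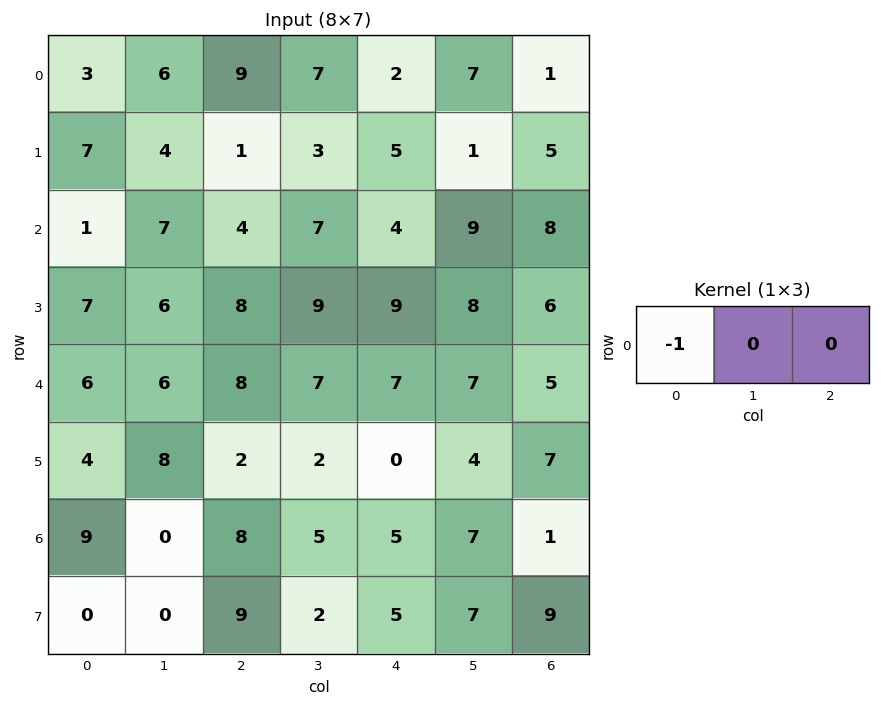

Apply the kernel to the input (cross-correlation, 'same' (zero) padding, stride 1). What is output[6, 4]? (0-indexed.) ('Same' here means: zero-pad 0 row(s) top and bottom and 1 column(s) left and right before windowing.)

The receptive field on the zero-padded input at this output position is [5 5 7]. Elementwise product with the kernel and sum: 5·-1.

-5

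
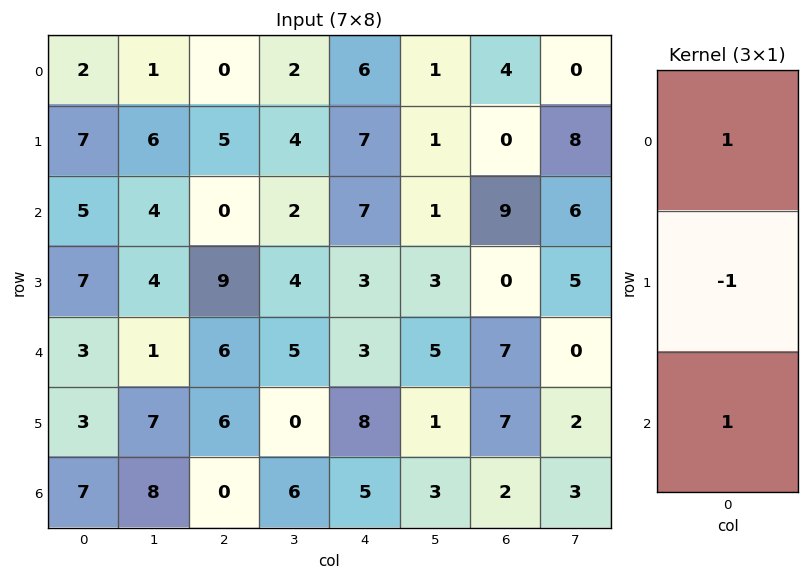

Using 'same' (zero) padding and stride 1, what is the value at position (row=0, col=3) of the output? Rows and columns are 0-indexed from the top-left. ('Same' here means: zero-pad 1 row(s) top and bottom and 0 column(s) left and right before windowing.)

The receptive field on the zero-padded input at this output position is [0 / 2 / 4]. Elementwise product with the kernel and sum: 0·1 + 2·-1 + 4·1.

2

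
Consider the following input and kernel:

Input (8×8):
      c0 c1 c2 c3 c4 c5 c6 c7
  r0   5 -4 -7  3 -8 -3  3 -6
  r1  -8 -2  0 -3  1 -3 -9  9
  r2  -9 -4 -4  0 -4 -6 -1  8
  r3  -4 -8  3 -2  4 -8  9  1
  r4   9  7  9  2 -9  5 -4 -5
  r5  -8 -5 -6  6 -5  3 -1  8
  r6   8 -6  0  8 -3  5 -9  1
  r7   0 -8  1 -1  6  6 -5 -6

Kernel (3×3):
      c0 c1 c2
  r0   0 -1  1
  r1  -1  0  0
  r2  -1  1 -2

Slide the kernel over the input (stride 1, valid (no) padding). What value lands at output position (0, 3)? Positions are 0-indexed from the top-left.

The receptive field on the input at this output position is [3 -8 -3 / -3 1 -3 / 0 -4 -6]. Elementwise product with the kernel and sum: -8·-1 + -3·1 + -3·-1 + 0·-1 + -4·1 + -6·-2.

16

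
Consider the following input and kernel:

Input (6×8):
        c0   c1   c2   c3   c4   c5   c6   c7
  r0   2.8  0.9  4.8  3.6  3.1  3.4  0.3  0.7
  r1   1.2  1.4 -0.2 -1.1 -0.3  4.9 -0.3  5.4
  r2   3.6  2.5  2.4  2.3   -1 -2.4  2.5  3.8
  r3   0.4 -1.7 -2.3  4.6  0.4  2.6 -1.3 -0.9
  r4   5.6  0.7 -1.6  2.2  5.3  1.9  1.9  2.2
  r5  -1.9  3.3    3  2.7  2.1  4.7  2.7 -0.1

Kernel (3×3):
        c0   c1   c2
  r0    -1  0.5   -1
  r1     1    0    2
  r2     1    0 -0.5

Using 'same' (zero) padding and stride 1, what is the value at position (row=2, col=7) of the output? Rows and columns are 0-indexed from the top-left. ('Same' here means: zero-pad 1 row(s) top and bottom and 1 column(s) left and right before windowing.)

4.2

The receptive field on the zero-padded input at this output position is [-0.3 5.4 0 / 2.5 3.8 0 / -1.3 -0.9 0]. Elementwise product with the kernel and sum: -0.3·-1 + 5.4·0.5 + 0·-1 + 2.5·1 + 0·2 + -1.3·1 + 0·-0.5.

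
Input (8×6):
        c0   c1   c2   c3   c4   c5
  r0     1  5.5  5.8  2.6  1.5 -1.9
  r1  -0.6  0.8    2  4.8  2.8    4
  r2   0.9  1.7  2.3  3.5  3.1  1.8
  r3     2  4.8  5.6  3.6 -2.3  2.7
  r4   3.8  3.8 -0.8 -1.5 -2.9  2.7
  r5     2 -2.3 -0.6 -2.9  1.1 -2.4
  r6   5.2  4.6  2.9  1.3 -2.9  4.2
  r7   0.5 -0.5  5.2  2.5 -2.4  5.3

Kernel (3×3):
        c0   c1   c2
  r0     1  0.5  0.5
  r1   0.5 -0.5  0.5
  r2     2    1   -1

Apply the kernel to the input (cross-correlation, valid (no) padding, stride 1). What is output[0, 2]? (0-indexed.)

The receptive field on the input at this output position is [5.8 2.6 1.5 / 2 4.8 2.8 / 2.3 3.5 3.1]. Elementwise product with the kernel and sum: 5.8·1 + 2.6·0.5 + 1.5·0.5 + 2·0.5 + 4.8·-0.5 + 2.8·0.5 + 2.3·2 + 3.5·1 + 3.1·-1.

12.85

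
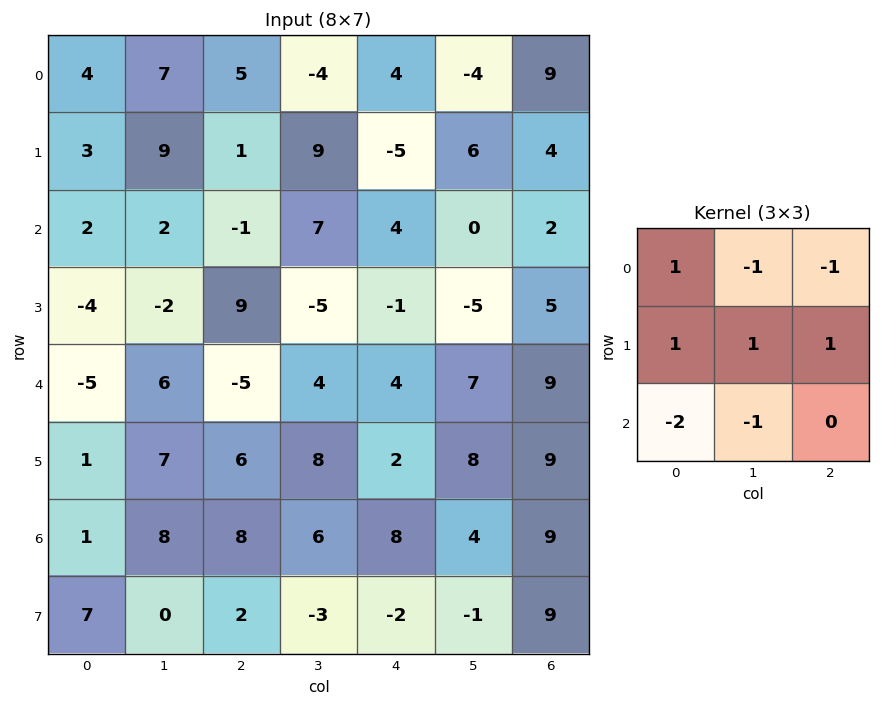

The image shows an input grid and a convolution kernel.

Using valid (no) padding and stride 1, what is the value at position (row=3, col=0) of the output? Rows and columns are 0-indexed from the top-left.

-24

The receptive field on the input at this output position is [-4 -2 9 / -5 6 -5 / 1 7 6]. Elementwise product with the kernel and sum: -4·1 + -2·-1 + 9·-1 + -5·1 + 6·1 + -5·1 + 1·-2 + 7·-1.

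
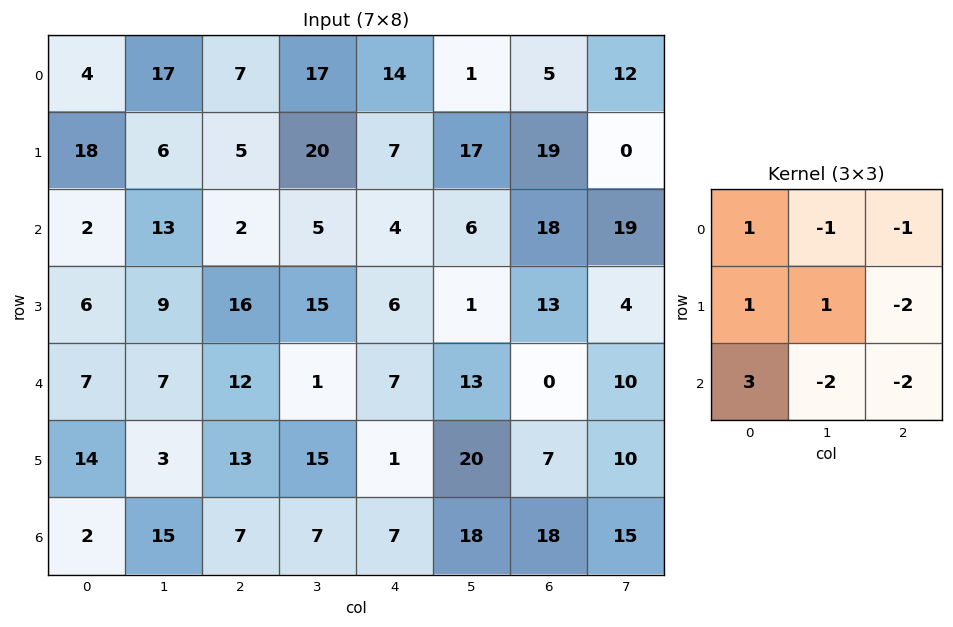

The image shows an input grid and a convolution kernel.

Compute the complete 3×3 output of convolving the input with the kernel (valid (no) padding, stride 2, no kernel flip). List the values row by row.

-30 -25 -42
-47 32 -44
-59 23 -50

Output[0,0]: The receptive field on the input at this output position is [4 17 7 / 18 6 5 / 2 13 2]. Elementwise product with the kernel and sum: 4·1 + 17·-1 + 7·-1 + 18·1 + 6·1 + 5·-2 + 2·3 + 13·-2 + 2·-2.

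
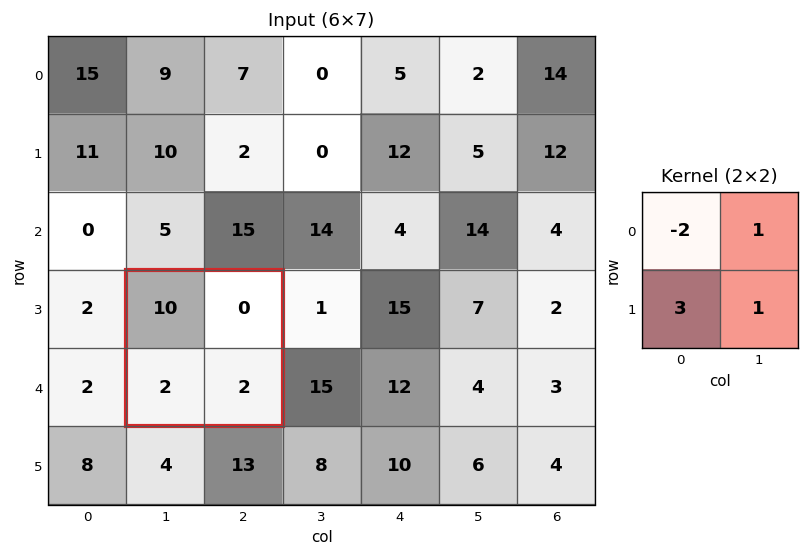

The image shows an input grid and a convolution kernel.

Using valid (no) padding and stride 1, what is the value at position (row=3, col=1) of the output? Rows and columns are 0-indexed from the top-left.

The receptive field on the input at this output position is [10 0 / 2 2]. Elementwise product with the kernel and sum: 10·-2 + 0·1 + 2·3 + 2·1.

-12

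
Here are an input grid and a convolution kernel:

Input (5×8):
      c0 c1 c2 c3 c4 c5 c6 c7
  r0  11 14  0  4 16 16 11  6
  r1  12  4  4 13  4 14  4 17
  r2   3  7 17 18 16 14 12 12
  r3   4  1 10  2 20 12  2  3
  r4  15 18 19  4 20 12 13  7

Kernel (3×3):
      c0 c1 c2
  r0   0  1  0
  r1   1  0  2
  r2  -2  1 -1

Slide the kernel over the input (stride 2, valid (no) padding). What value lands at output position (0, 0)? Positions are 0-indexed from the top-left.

The receptive field on the input at this output position is [11 14 0 / 12 4 4 / 3 7 17]. Elementwise product with the kernel and sum: 14·1 + 12·1 + 4·2 + 3·-2 + 7·1 + 17·-1.

18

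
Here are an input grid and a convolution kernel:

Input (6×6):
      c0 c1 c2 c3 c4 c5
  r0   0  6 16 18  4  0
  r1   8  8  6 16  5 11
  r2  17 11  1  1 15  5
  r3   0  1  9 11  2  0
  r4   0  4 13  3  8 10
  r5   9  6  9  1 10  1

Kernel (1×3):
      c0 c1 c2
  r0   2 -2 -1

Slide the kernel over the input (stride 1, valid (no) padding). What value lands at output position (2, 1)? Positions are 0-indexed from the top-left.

The receptive field on the input at this output position is [11 1 1]. Elementwise product with the kernel and sum: 11·2 + 1·-2 + 1·-1.

19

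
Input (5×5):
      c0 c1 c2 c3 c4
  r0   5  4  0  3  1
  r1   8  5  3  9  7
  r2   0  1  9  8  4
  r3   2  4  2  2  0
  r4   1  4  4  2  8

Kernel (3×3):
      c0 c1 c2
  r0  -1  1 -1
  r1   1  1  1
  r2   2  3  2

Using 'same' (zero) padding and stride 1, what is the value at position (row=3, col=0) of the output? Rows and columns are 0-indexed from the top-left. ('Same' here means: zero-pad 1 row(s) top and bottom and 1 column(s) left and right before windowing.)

16

The receptive field on the zero-padded input at this output position is [0 0 1 / 0 2 4 / 0 1 4]. Elementwise product with the kernel and sum: 0·-1 + 0·1 + 1·-1 + 0·1 + 2·1 + 4·1 + 0·2 + 1·3 + 4·2.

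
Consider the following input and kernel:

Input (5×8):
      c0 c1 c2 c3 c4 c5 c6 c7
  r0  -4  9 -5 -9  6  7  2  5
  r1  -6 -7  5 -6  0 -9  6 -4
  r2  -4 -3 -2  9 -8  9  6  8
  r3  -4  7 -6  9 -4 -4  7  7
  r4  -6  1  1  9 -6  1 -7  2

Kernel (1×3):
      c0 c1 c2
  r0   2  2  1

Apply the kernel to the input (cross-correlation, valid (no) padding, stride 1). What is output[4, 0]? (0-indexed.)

The receptive field on the input at this output position is [-6 1 1]. Elementwise product with the kernel and sum: -6·2 + 1·2 + 1·1.

-9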